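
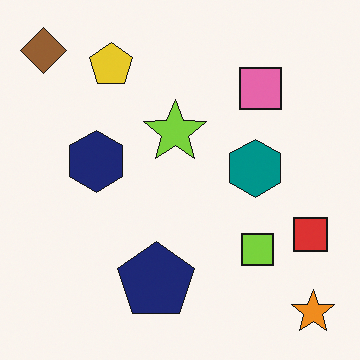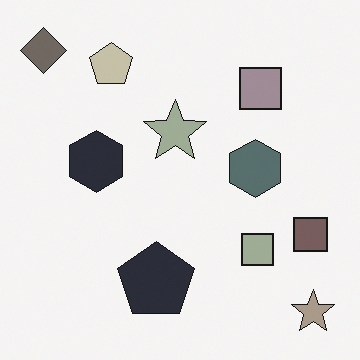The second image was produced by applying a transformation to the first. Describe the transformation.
It was made much more muted (saturation change).

All colors are more muted and greyish — a global saturation change.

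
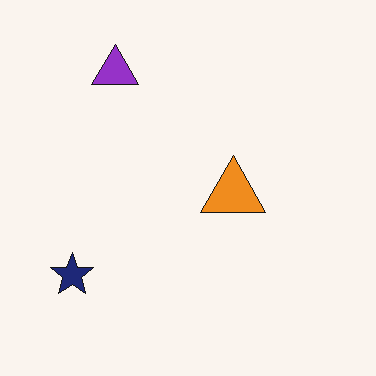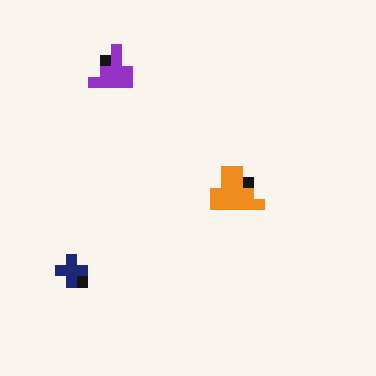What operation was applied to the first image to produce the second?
The second image is the first coarsely pixelated.

Shapes are reduced to large square blocks; fine edges and outlines are lost — a downscale-then-upscale (mosaic) effect.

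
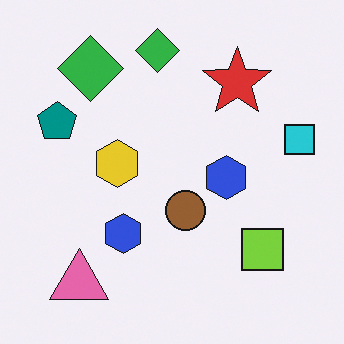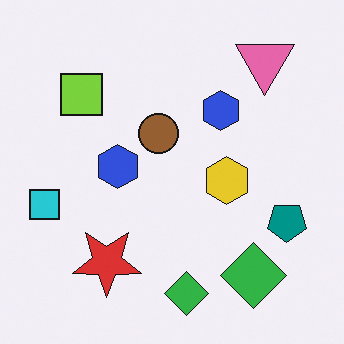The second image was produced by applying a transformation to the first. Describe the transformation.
Rotated 180°.

The pink triangle sits in the bottom-left of the first image and the top-right of the second — consistent with a whole-image 180° rotation.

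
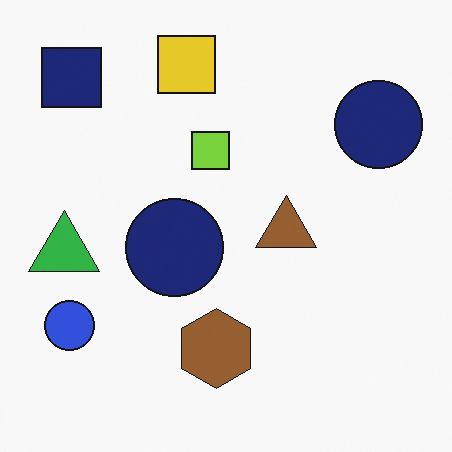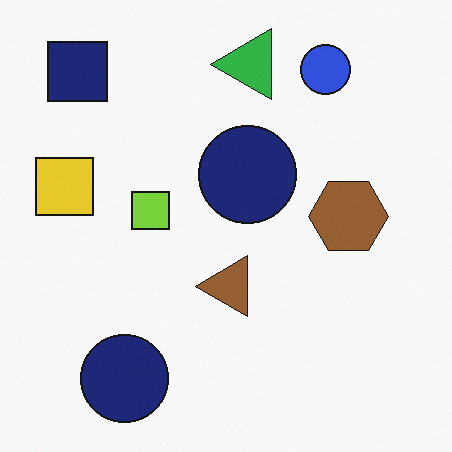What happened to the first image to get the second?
The transformation is: transposed (reflected across the top-left ↔ bottom-right diagonal).

Shapes have swapped their row and column positions — what was in the top-right is now in the bottom-left — a diagonal reflection.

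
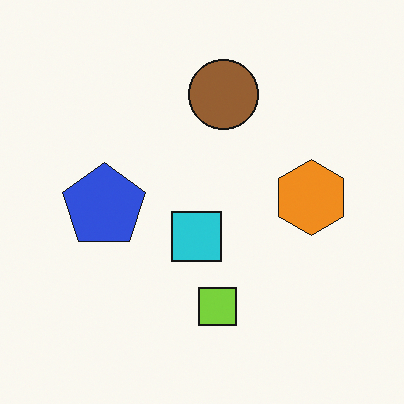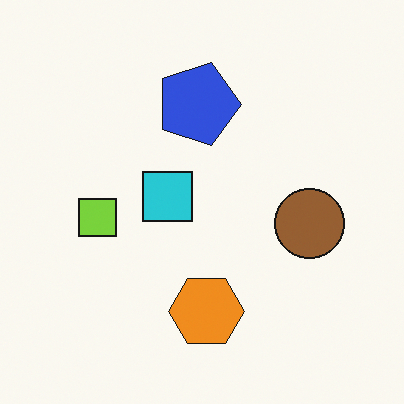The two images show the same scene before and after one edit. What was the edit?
Rotated 90° clockwise.

The brown circle sits in the top of the first image and the right of the second — consistent with a whole-image 90° clockwise rotation.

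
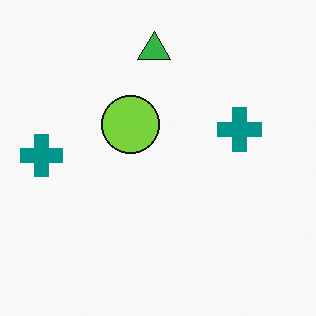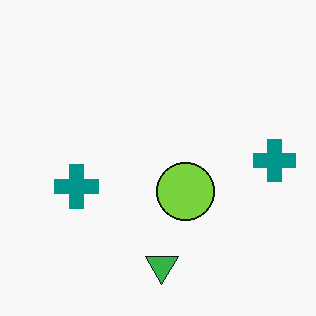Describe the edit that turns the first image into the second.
Rotated 180°.

The green triangle sits in the top of the first image and the bottom of the second — consistent with a whole-image 180° rotation.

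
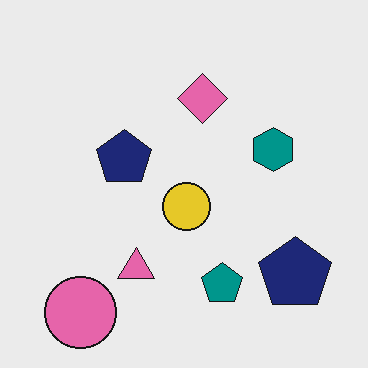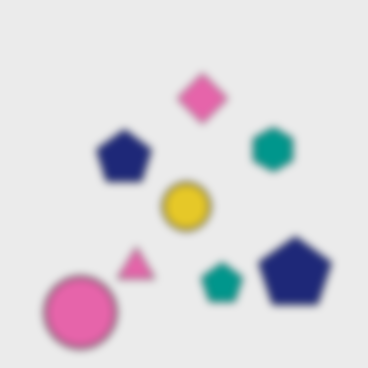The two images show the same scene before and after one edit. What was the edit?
The transformation is: moderately blurred.

Shape edges and outlines are uniformly softened across the whole image.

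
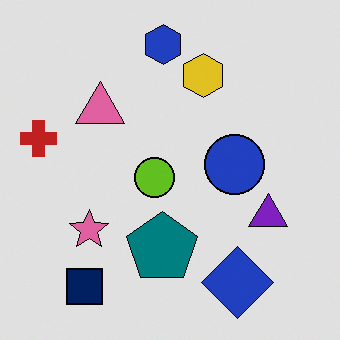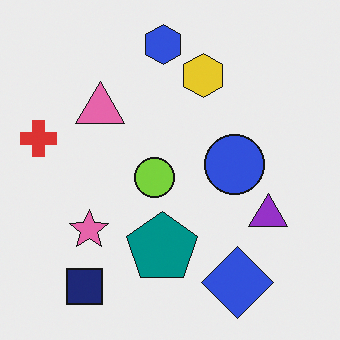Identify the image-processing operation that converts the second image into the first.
It was moderately posterized.

Each flat color has snapped to a coarser quantized level — most visibly, the near-white background has dropped to a flat grey.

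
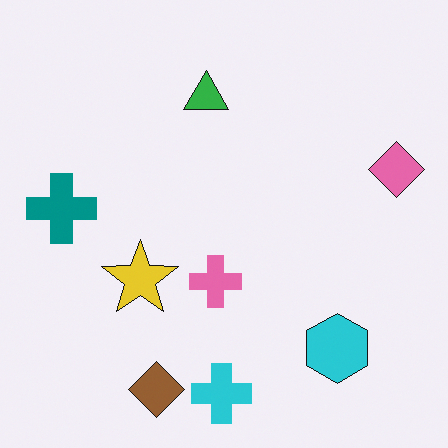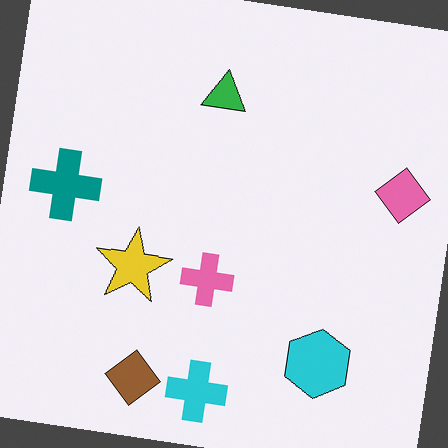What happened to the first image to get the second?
This is the original image rotated clockwise by a slight angle.

Every shape is tilted by the same angle and the image corners show triangular fill wedges — a whole-image rotation by a non-right angle.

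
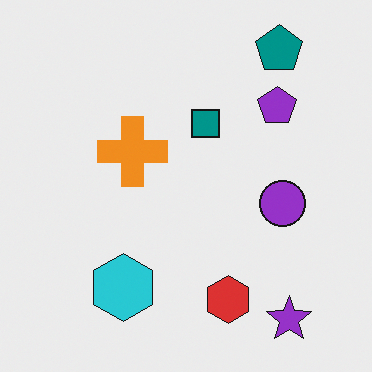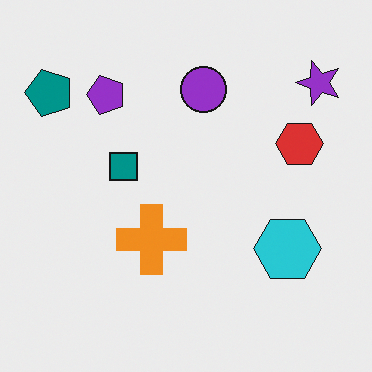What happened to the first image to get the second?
The transformation is: rotated 90° counter-clockwise.

The purple star sits in the bottom-right of the first image and the top-right of the second — consistent with a whole-image 90° counter-clockwise rotation.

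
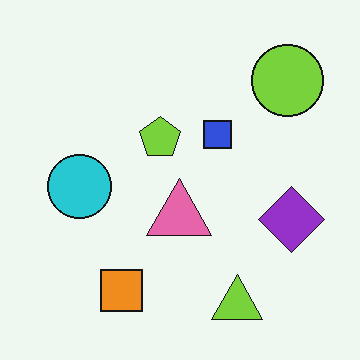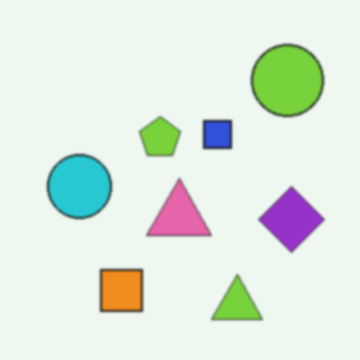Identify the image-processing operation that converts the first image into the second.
Slightly softened.

Shape edges and outlines are uniformly softened across the whole image.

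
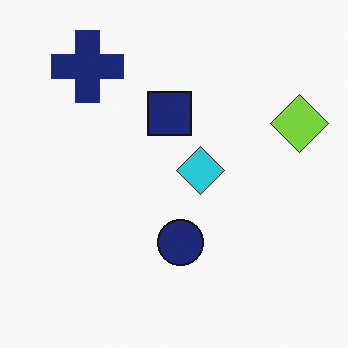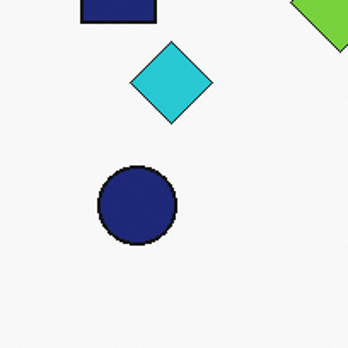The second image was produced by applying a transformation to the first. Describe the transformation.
Cropped to a noticeably smaller region and rescaled.

The visible shapes are larger and the field of view is narrower; shapes near the original edges may be partly or wholly outside the frame — a crop-and-rescale.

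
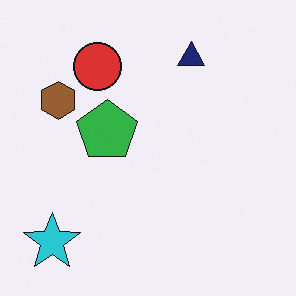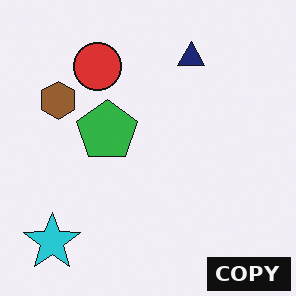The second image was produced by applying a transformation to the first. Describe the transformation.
This is the original image watermarked with the text "COPY" in the lower-right corner.

A dark label reading "COPY" appears in the lower-right corner.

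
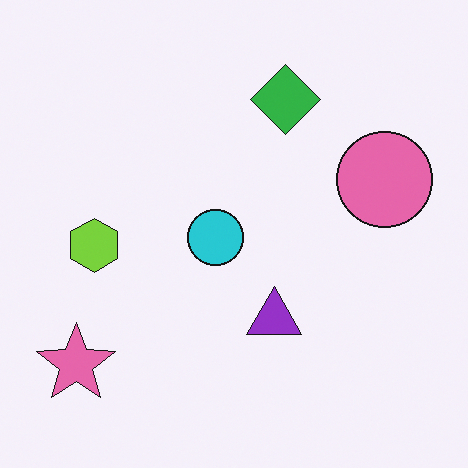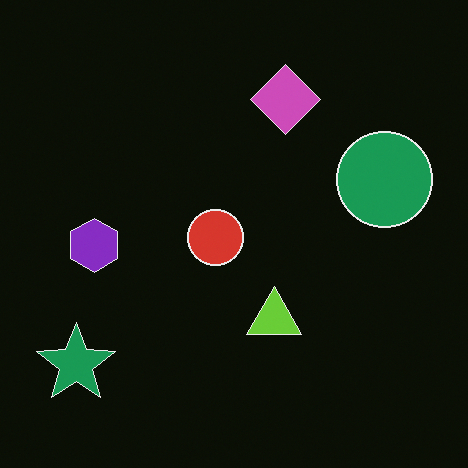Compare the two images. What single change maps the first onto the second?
The image was color-inverted (negative).

The light background has become dark and every shape's color is its complement — a photographic negative.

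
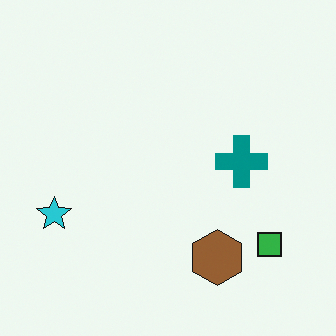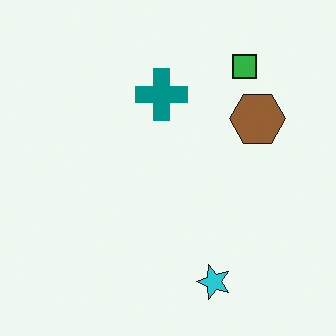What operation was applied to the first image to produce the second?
The image was rotated 90° counter-clockwise.

The green square sits in the bottom-right of the first image and the top-right of the second — consistent with a whole-image 90° counter-clockwise rotation.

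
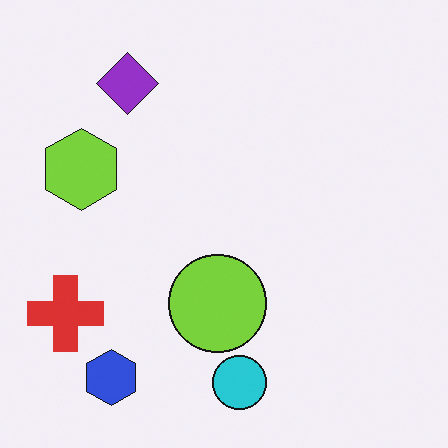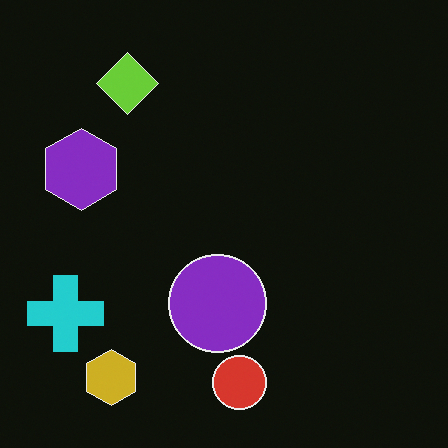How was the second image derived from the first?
The image was color-inverted (negative).

The light background has become dark and every shape's color is its complement — a photographic negative.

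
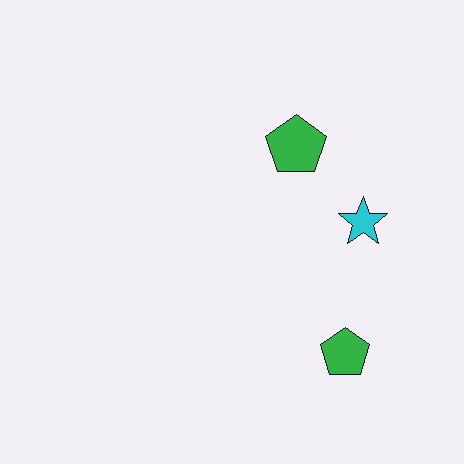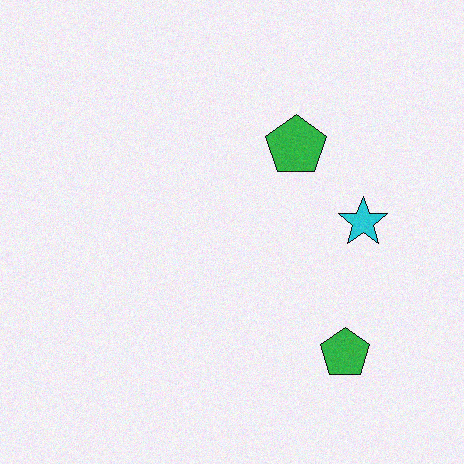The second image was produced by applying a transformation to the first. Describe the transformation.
The image was degraded with light additive noise.

Random speckle covers the whole image, including the flat background.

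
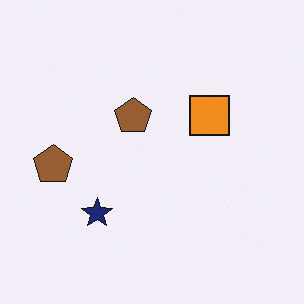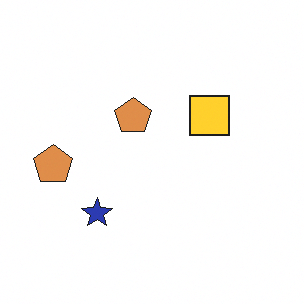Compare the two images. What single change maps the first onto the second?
Brightened a lot.

Every pixel — background and shapes alike — is uniformly brightened.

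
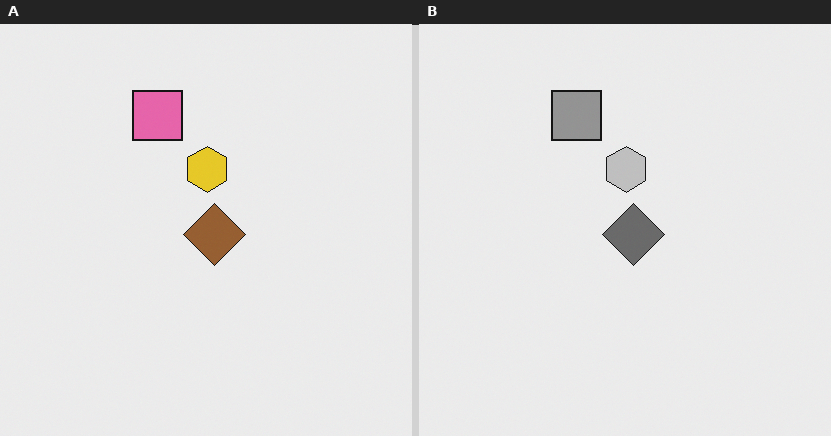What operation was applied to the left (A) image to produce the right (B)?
It was converted to grayscale.

All color is removed — every shape is now a shade of grey.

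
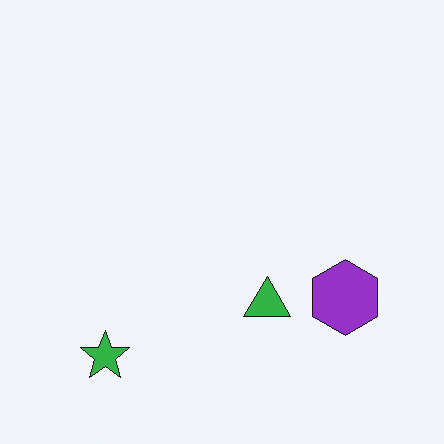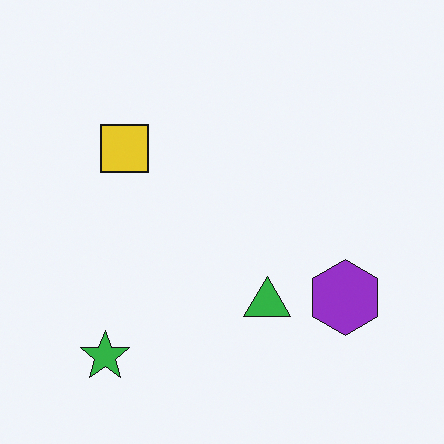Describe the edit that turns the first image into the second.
It was overlaid with an additional yellow square.

A yellow square appears in the second image that is absent from the first.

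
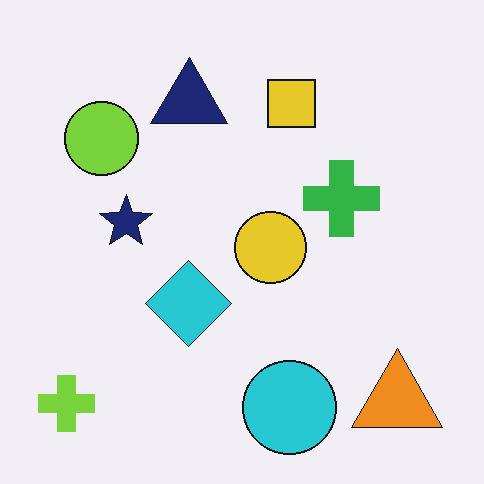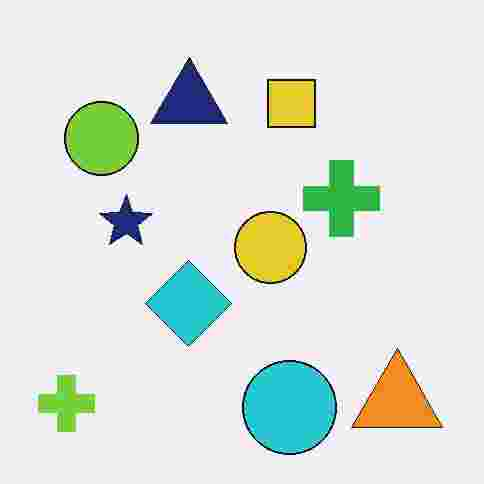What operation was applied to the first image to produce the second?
This is the original image heavily JPEG-compressed with obvious blocking artifacts.

Blocky 8×8 compression artifacts appear around shape edges and the flat background shows ringing — characteristic JPEG degradation.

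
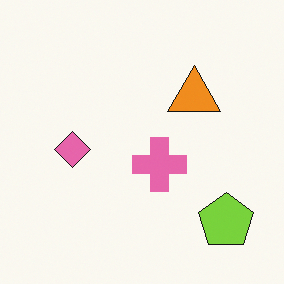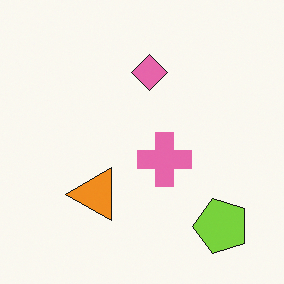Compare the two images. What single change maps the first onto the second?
The transformation is: transposed (reflected across the top-left ↔ bottom-right diagonal).

Shapes have swapped their row and column positions — what was in the top-right is now in the bottom-left — a diagonal reflection.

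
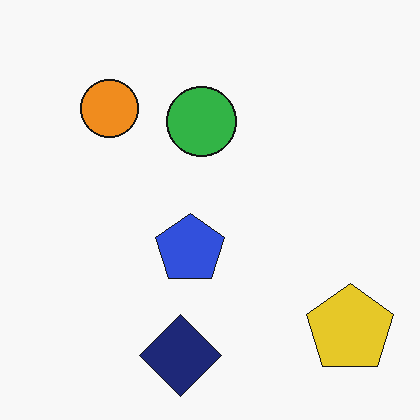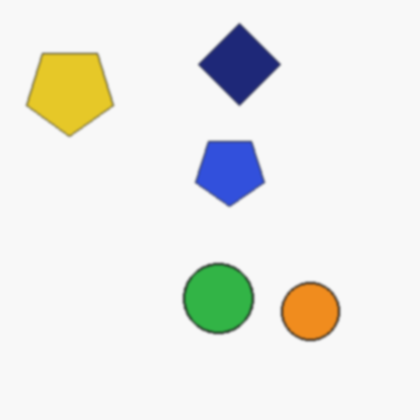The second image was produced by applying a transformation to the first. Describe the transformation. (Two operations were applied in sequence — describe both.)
The image was rotated 180°, then slightly softened.

The yellow pentagon sits in the bottom-right of the first image and the top-left of the second — consistent with a whole-image 180° rotation. Shape edges and outlines are uniformly softened across the whole image.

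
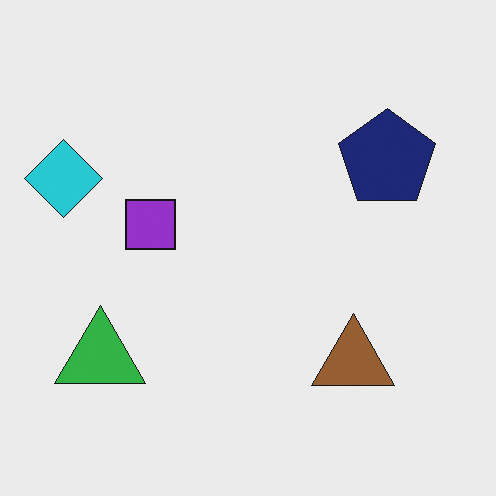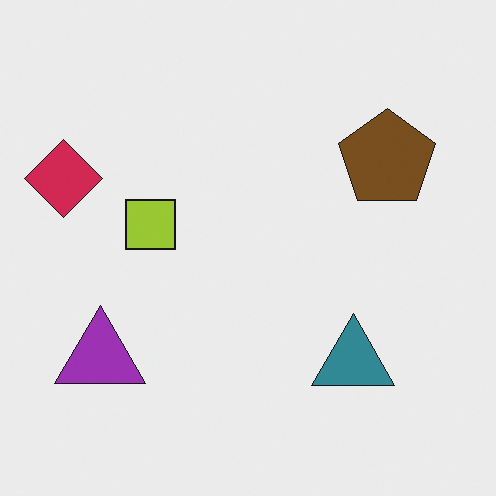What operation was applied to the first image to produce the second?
The second image is the first hue-shifted by a large amount.

Every shape's color has rotated by the same amount around the hue wheel — a uniform hue shift.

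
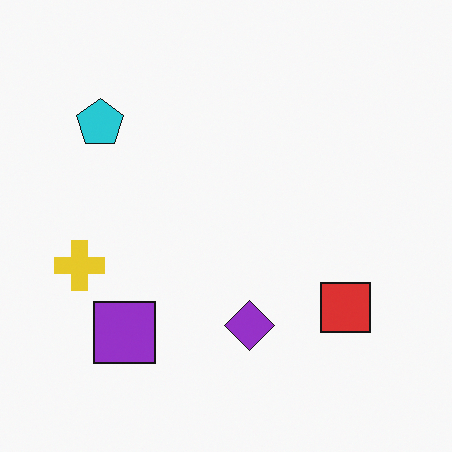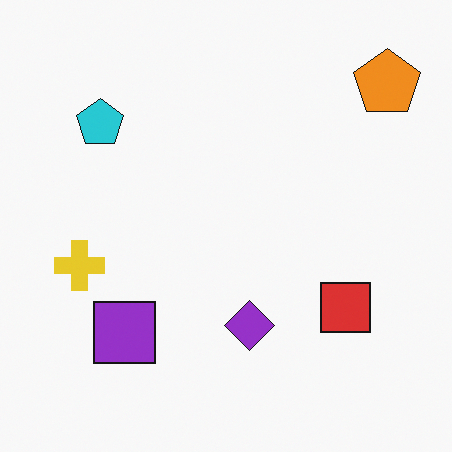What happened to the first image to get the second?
The transformation is: overlaid with an additional orange pentagon.

An orange pentagon appears in the second image that is absent from the first.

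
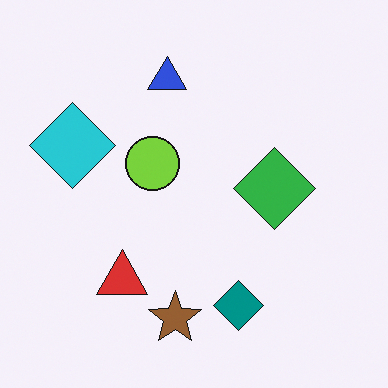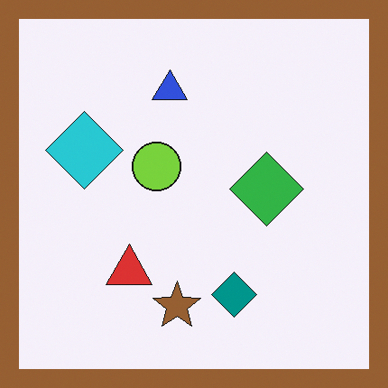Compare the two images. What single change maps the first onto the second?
Framed with a brown border.

A solid brown frame runs around the edge of the second image, with the content slightly shrunk inside it.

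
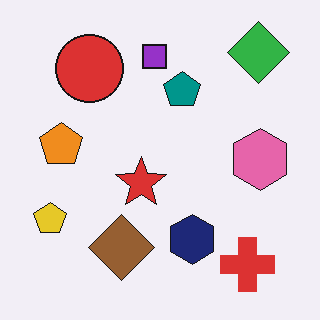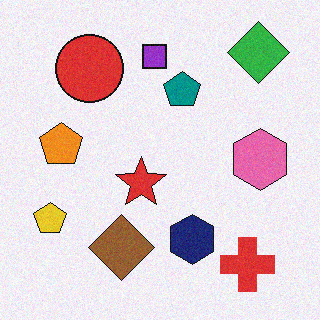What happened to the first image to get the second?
The image was degraded with light additive noise.

Random speckle covers the whole image, including the flat background.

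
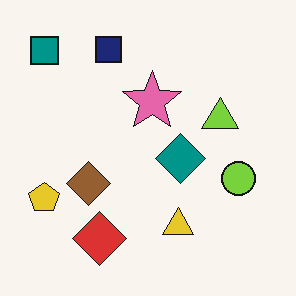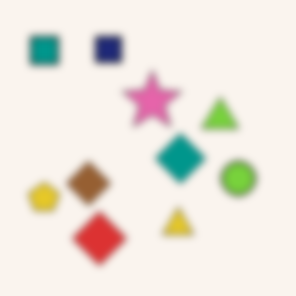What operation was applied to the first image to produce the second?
The image was moderately blurred.

Shape edges and outlines are uniformly softened across the whole image.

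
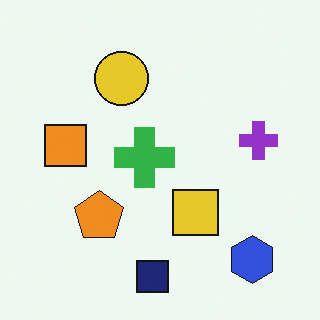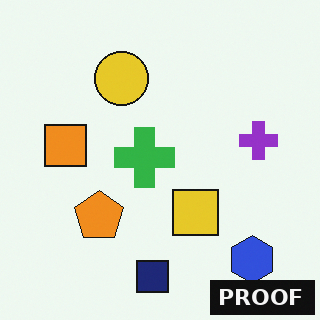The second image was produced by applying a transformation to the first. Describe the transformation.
The transformation is: watermarked with the text "PROOF" in the lower-right corner.

A dark label reading "PROOF" appears in the lower-right corner.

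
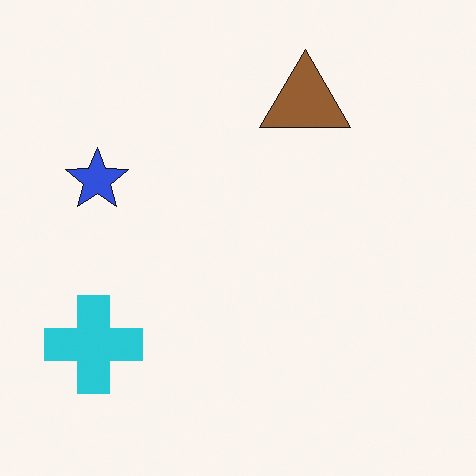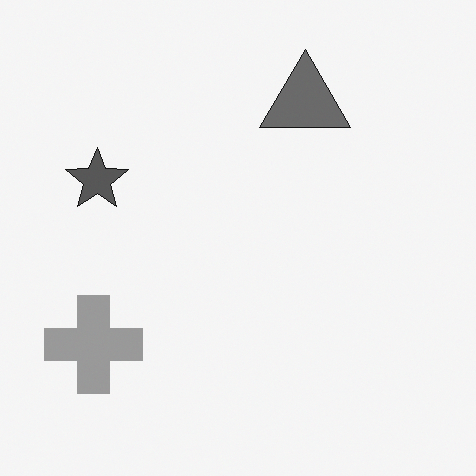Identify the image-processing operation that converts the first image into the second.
The second image is the first converted to grayscale.

All color is removed — every shape is now a shade of grey.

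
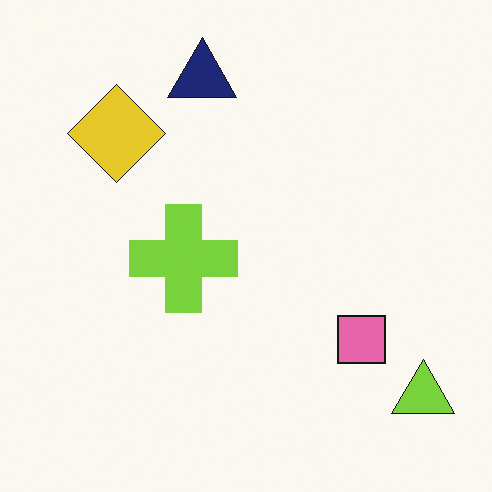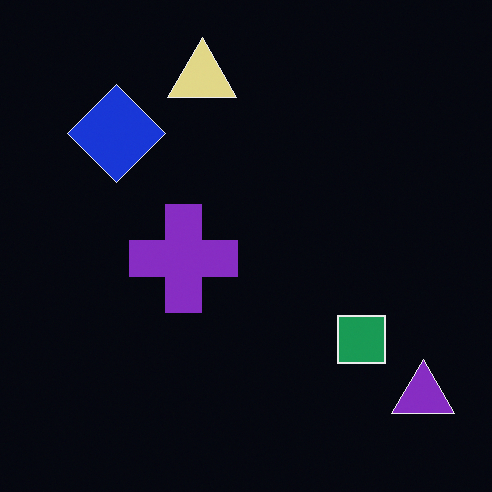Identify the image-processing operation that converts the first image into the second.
The second image is the first color-inverted (negative).

The light background has become dark and every shape's color is its complement — a photographic negative.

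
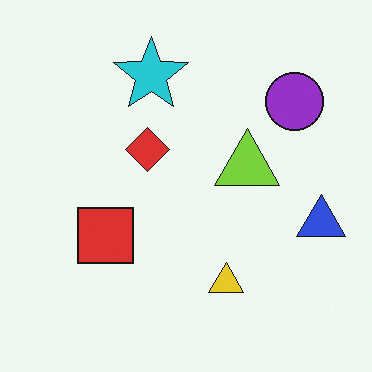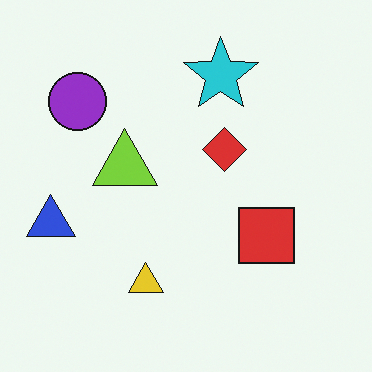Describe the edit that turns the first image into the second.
This is the original image flipped horizontally (left ↔ right).

The blue triangle is in the right of the first image and the left of the second — shapes on opposite sides of the vertical midline have swapped in a mirror flip.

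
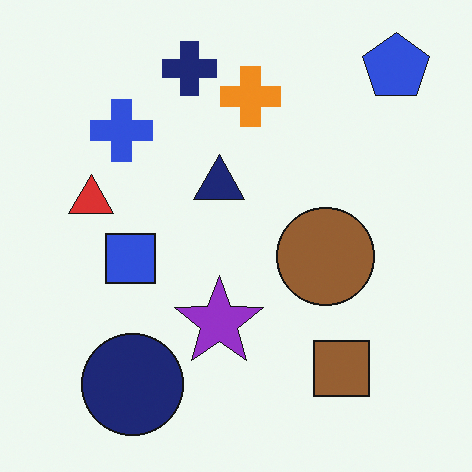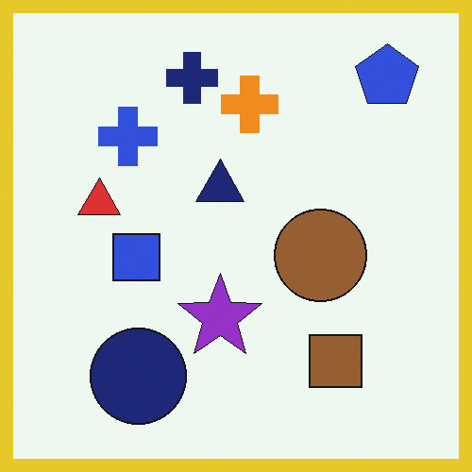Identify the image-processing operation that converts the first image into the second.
It was framed with a yellow border.

A solid yellow frame runs around the edge of the second image, with the content slightly shrunk inside it.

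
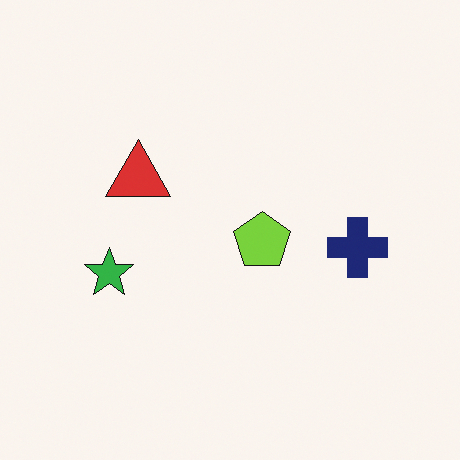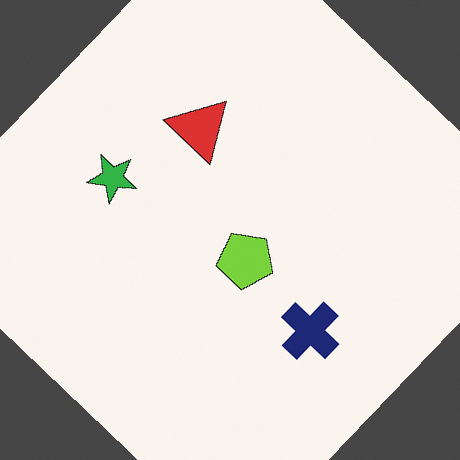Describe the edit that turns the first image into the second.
Rotated clockwise by a large amount — several tens of degrees.

Every shape is tilted by the same angle and the image corners show triangular fill wedges — a whole-image rotation by a non-right angle.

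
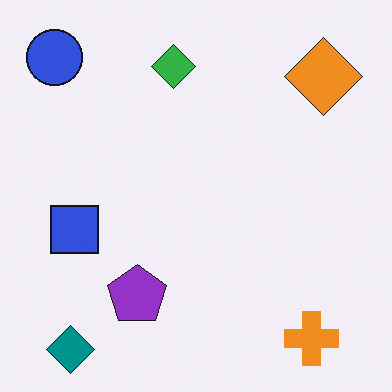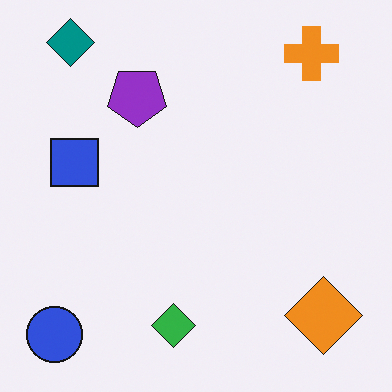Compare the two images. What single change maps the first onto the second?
The image was flipped vertically (top ↔ bottom).

The teal diamond is in the bottom-left of the first image and the top-left of the second — shapes on opposite sides of the horizontal midline have swapped in a mirror flip.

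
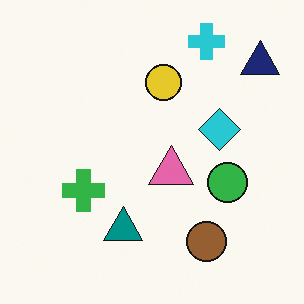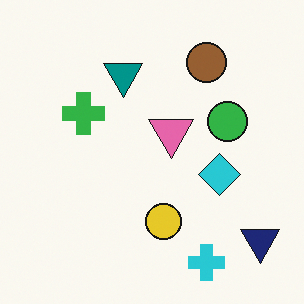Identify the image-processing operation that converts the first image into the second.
The second image is the first flipped vertically (top ↔ bottom).

The cyan cross is in the top-right of the first image and the bottom-right of the second — shapes on opposite sides of the horizontal midline have swapped in a mirror flip.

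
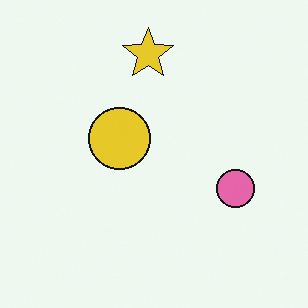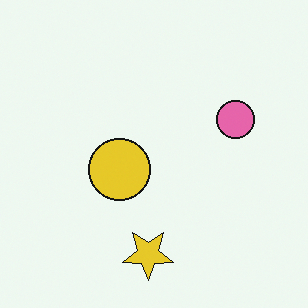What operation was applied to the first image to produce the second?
Flipped vertically (top ↔ bottom).

The yellow star is in the top of the first image and the bottom of the second — shapes on opposite sides of the horizontal midline have swapped in a mirror flip.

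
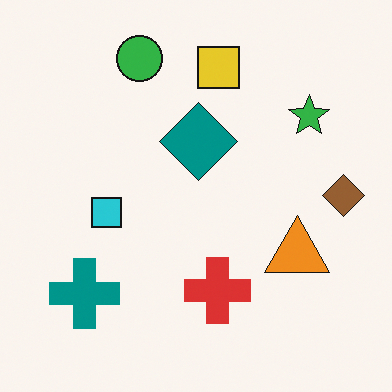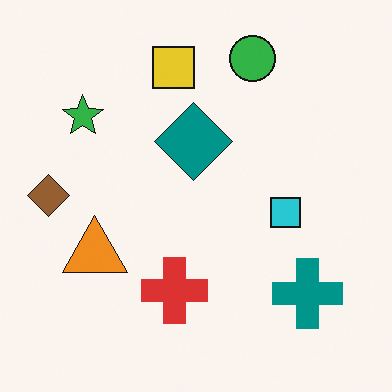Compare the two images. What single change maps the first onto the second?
Flipped horizontally (left ↔ right).

The brown diamond is in the right of the first image and the left of the second — shapes on opposite sides of the vertical midline have swapped in a mirror flip.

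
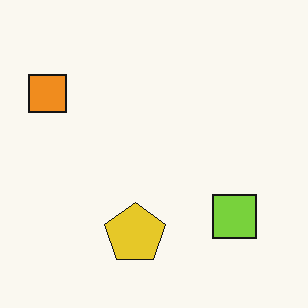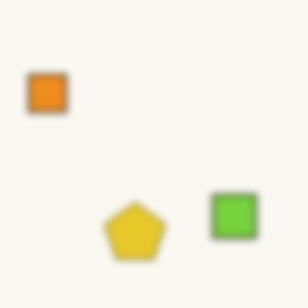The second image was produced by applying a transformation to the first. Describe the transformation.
The second image is the first moderately blurred.

Shape edges and outlines are uniformly softened across the whole image.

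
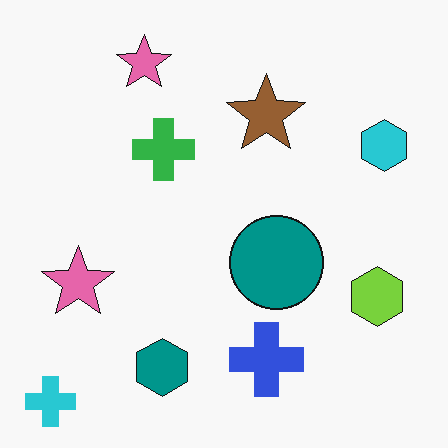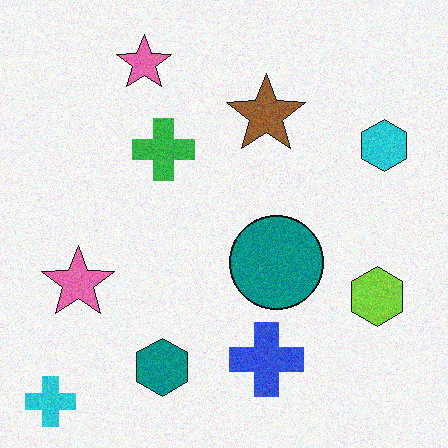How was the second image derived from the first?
This is the original image degraded with moderate additive noise.

Random speckle covers the whole image, including the flat background.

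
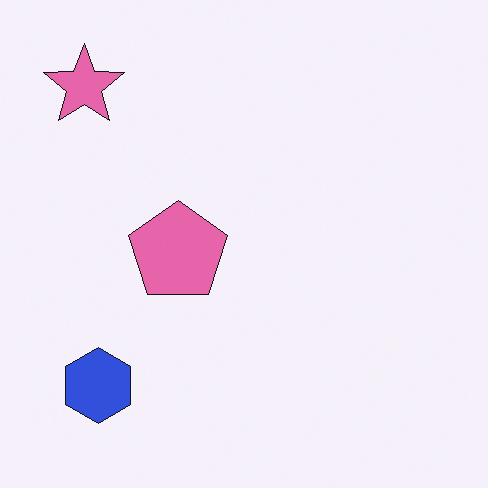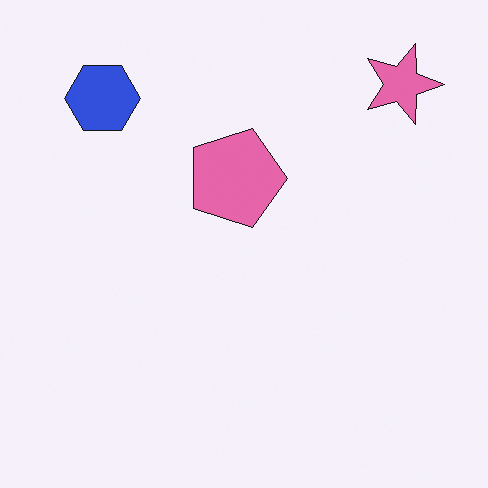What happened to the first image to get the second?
The transformation is: rotated 90° clockwise.

The pink star sits in the top-left of the first image and the top-right of the second — consistent with a whole-image 90° clockwise rotation.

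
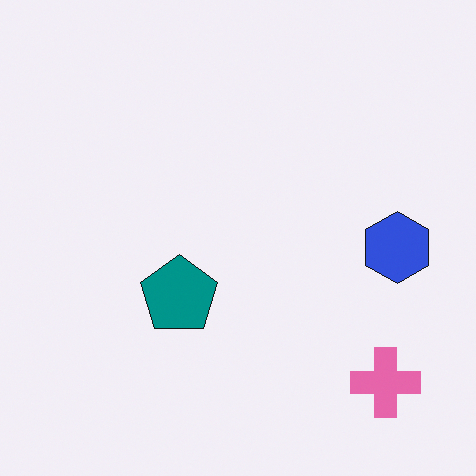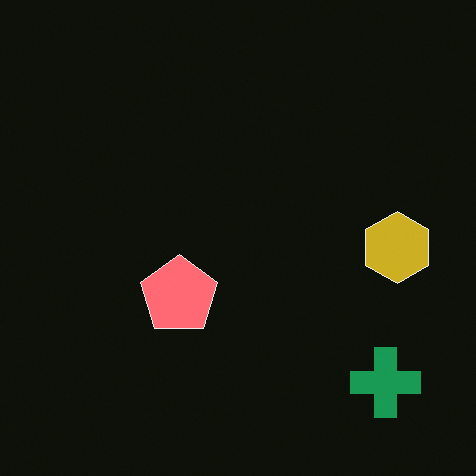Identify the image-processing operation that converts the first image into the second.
This is the original image color-inverted (negative).

The light background has become dark and every shape's color is its complement — a photographic negative.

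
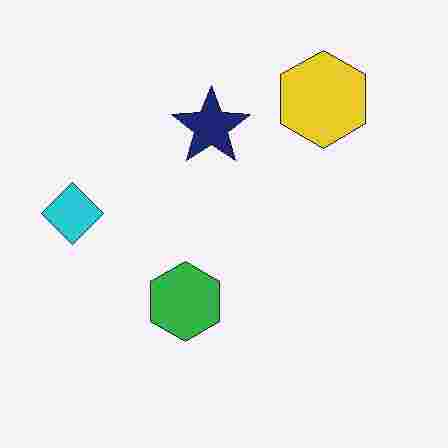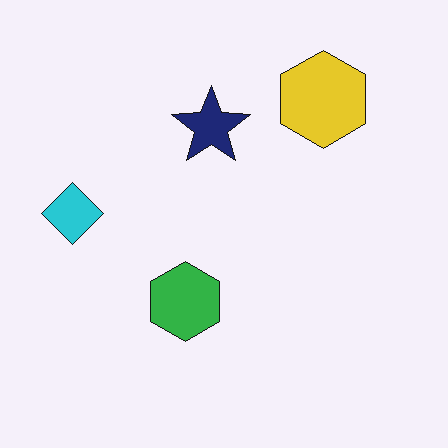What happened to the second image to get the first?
Heavily JPEG-compressed with obvious blocking artifacts.

Blocky 8×8 compression artifacts appear around shape edges and the flat background shows ringing — characteristic JPEG degradation.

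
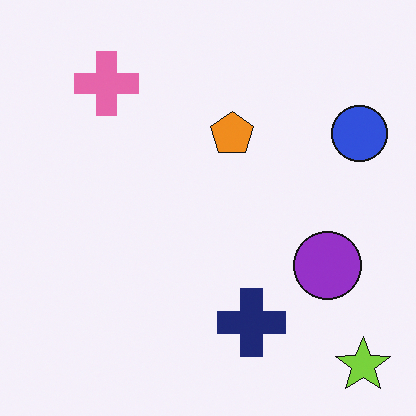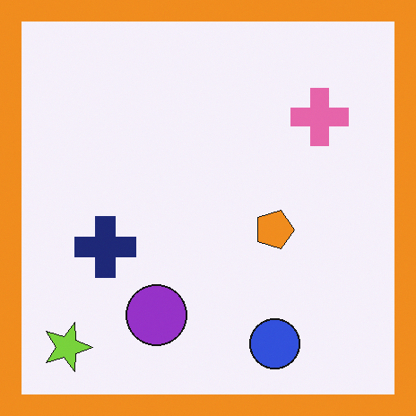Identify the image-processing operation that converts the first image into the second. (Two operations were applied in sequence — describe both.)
The second image is the first rotated 90° clockwise, then framed with a orange border.

The lime star sits in the bottom-right of the first image and the bottom-left of the second — consistent with a whole-image 90° clockwise rotation. A solid orange frame runs around the edge of the second image, with the content slightly shrunk inside it.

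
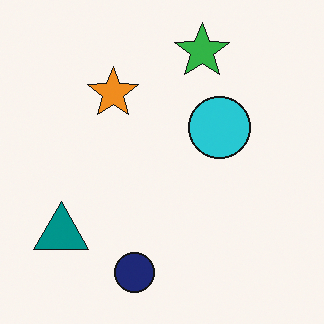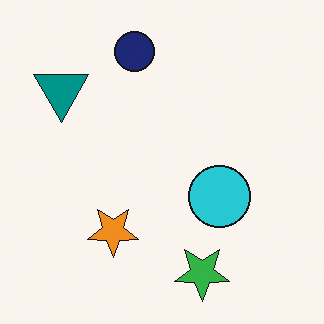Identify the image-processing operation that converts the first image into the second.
The transformation is: flipped vertically (top ↔ bottom).

The green star is in the top of the first image and the bottom of the second — shapes on opposite sides of the horizontal midline have swapped in a mirror flip.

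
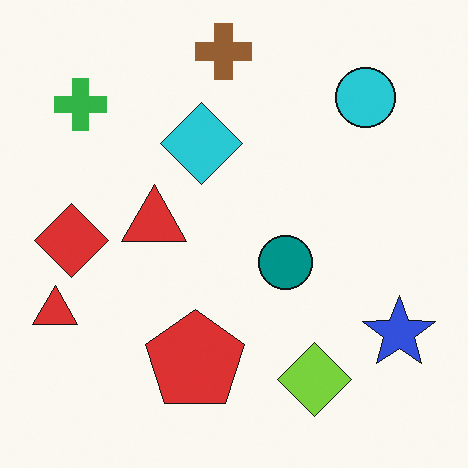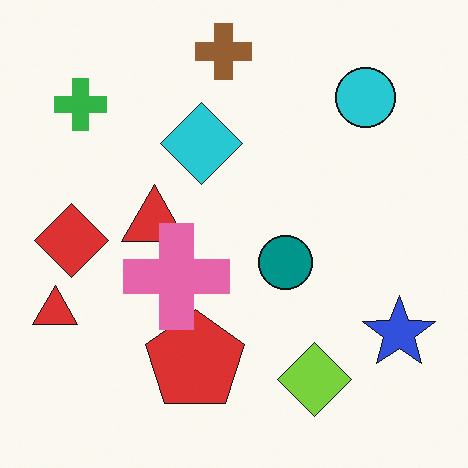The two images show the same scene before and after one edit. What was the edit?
Overlaid with an additional pink cross.

A pink cross appears in the second image that is absent from the first.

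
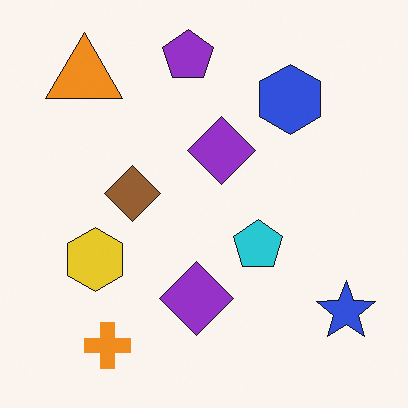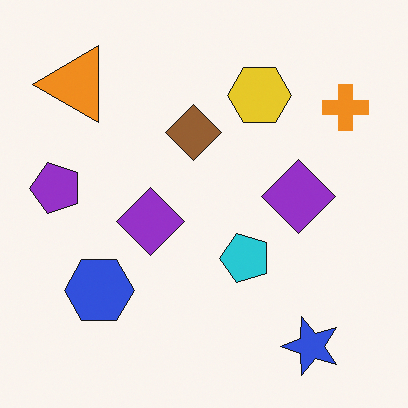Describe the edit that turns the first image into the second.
The second image is the first transposed (reflected across the top-left ↔ bottom-right diagonal).

Shapes have swapped their row and column positions — what was in the top-right is now in the bottom-left — a diagonal reflection.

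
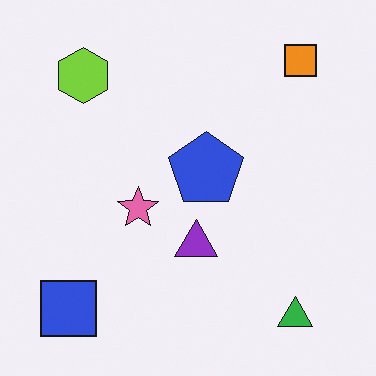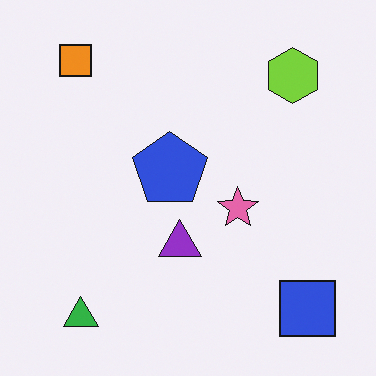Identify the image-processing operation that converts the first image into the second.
The second image is the first flipped horizontally (left ↔ right).

The blue square is in the bottom-left of the first image and the bottom-right of the second — shapes on opposite sides of the vertical midline have swapped in a mirror flip.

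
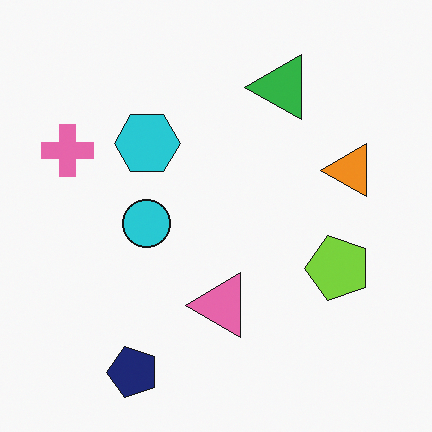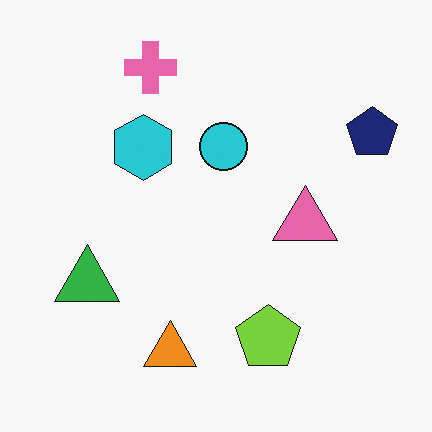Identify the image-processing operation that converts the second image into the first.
The transformation is: transposed (reflected across the top-left ↔ bottom-right diagonal).

Shapes have swapped their row and column positions — what was in the top-right is now in the bottom-left — a diagonal reflection.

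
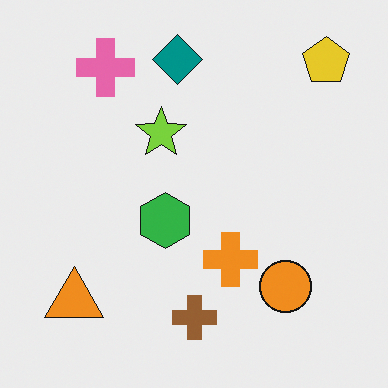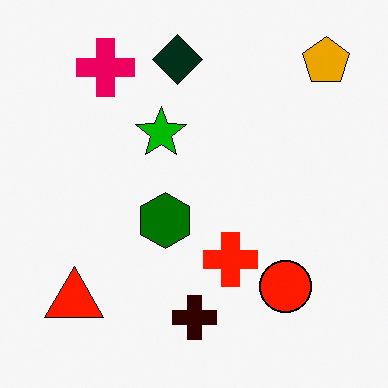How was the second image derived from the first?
The transformation is: boosted in contrast.

Tones are pushed away from mid-grey across the whole image — a global contrast change.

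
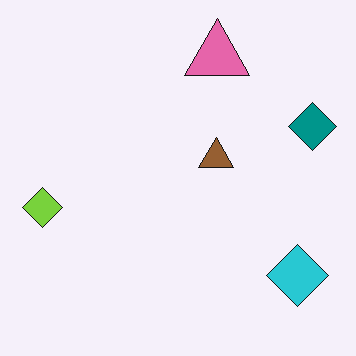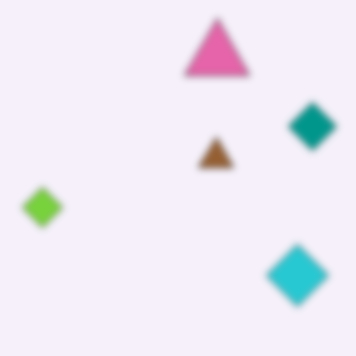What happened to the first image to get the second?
This is the original image moderately blurred.

Shape edges and outlines are uniformly softened across the whole image.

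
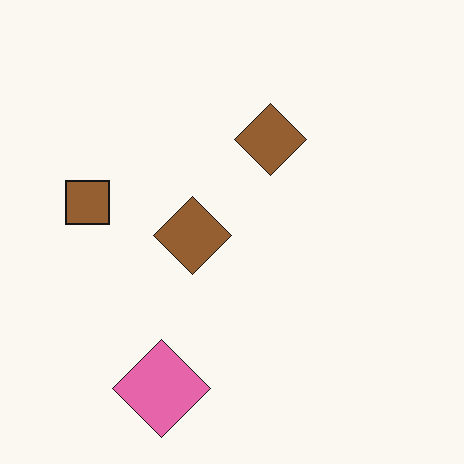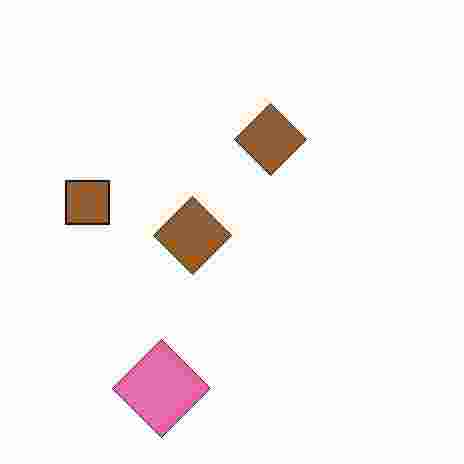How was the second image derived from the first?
This is the original image heavily JPEG-compressed with obvious blocking artifacts.

Blocky 8×8 compression artifacts appear around shape edges and the flat background shows ringing — characteristic JPEG degradation.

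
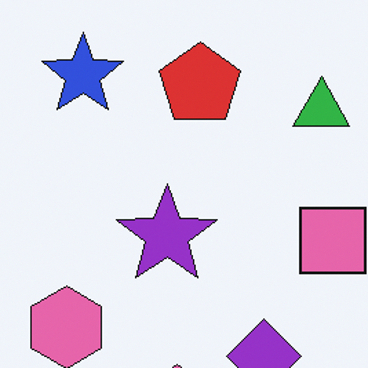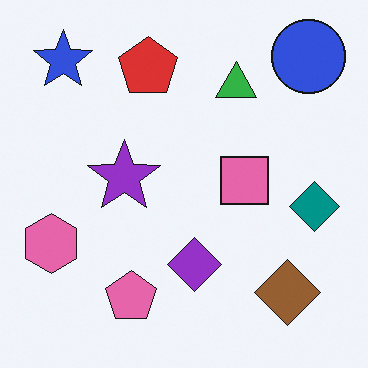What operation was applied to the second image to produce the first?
The first image is the second cropped to a modestly smaller region and rescaled.

The visible shapes are larger and the field of view is narrower; shapes near the original edges may be partly or wholly outside the frame — a crop-and-rescale.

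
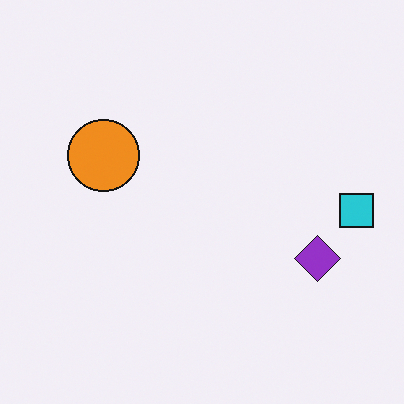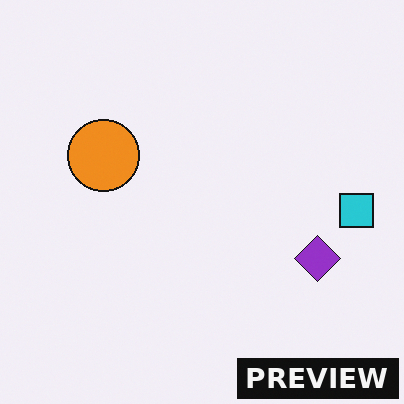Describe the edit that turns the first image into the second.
This is the original image watermarked with the text "PREVIEW" in the lower-right corner.

A dark label reading "PREVIEW" appears in the lower-right corner.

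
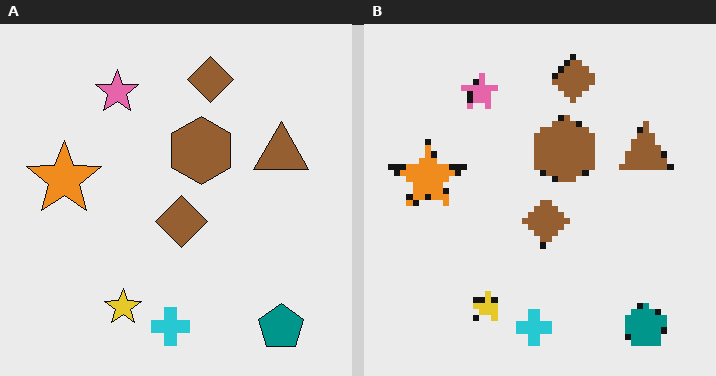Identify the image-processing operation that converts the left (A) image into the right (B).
Pixelated into visible square blocks.

Shapes are reduced to large square blocks; fine edges and outlines are lost — a downscale-then-upscale (mosaic) effect.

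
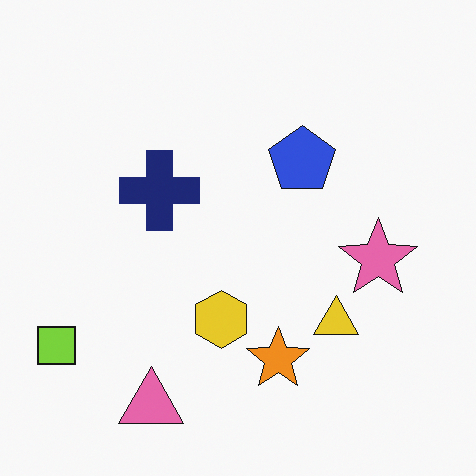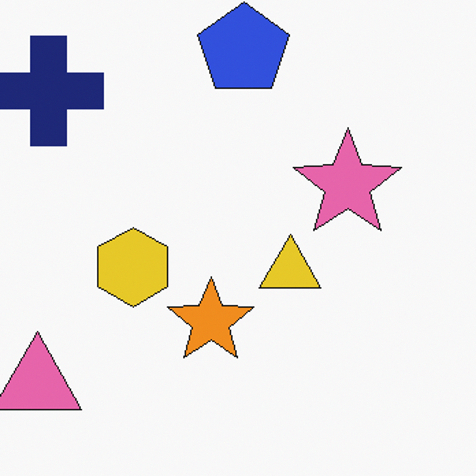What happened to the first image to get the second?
Cropped to a modestly smaller region and rescaled.

The visible shapes are larger and the field of view is narrower; shapes near the original edges may be partly or wholly outside the frame — a crop-and-rescale.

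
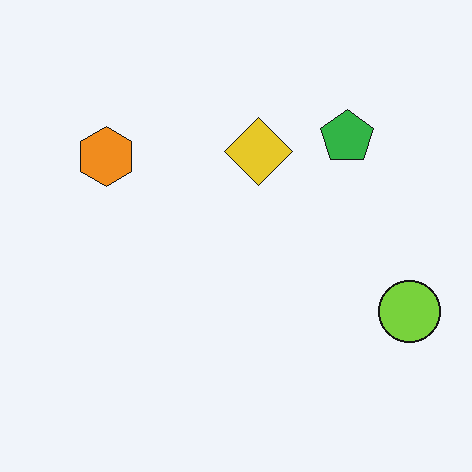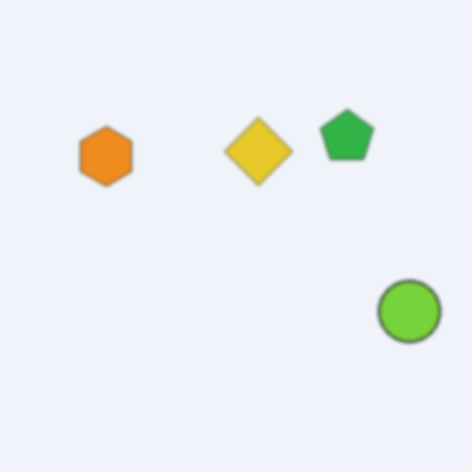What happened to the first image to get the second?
It was given a subtle gaussian blur.

Shape edges and outlines are uniformly softened across the whole image.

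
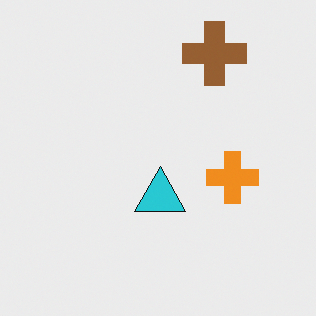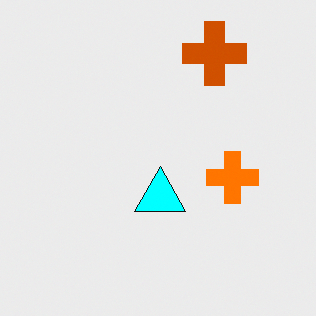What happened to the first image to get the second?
Heavily oversaturated.

All colors are more vivid — a global saturation change.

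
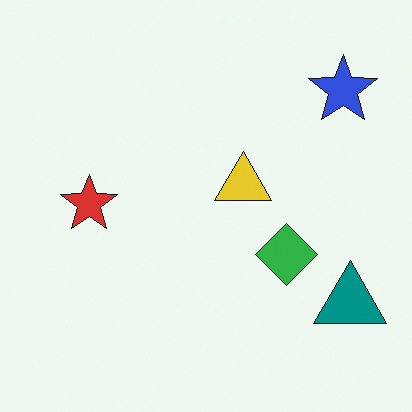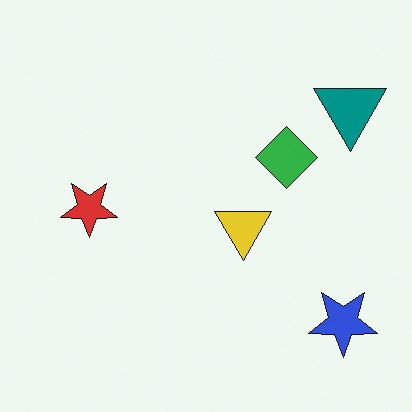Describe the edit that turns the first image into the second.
It was flipped vertically (top ↔ bottom).

The blue star is in the top-right of the first image and the bottom-right of the second — shapes on opposite sides of the horizontal midline have swapped in a mirror flip.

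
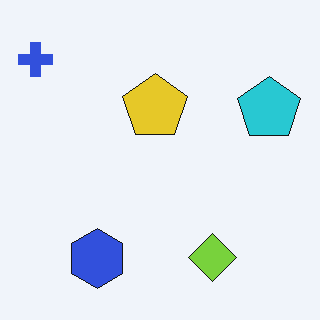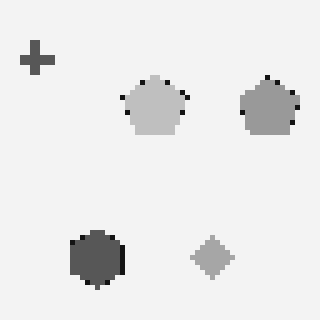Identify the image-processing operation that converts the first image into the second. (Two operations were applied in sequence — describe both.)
This is the original image converted to grayscale, then lightly pixelated (a mild mosaic effect).

All color is removed — every shape is now a shade of grey. Shapes are reduced to large square blocks; fine edges and outlines are lost — a downscale-then-upscale (mosaic) effect.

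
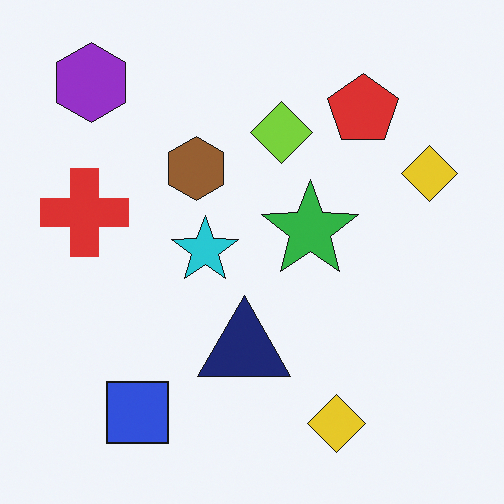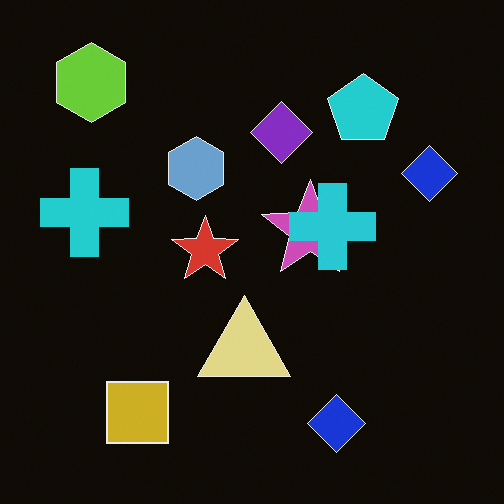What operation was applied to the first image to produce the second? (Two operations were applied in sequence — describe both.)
The image was color-inverted (negative), then overlaid with an additional cyan cross.

The light background has become dark and every shape's color is its complement — a photographic negative. A cyan cross appears in the second image that is absent from the first.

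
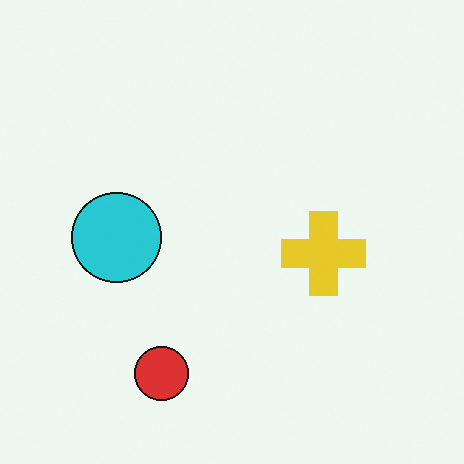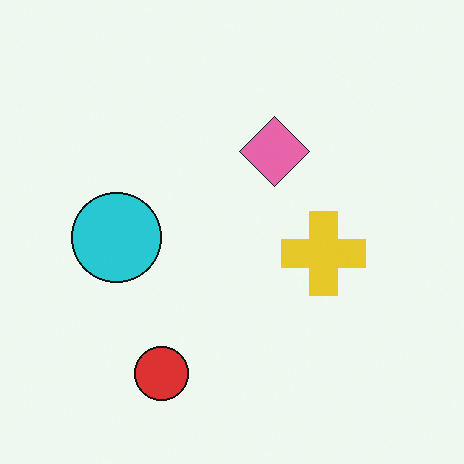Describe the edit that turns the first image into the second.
This is the original image overlaid with an additional pink diamond.

A pink diamond appears in the second image that is absent from the first.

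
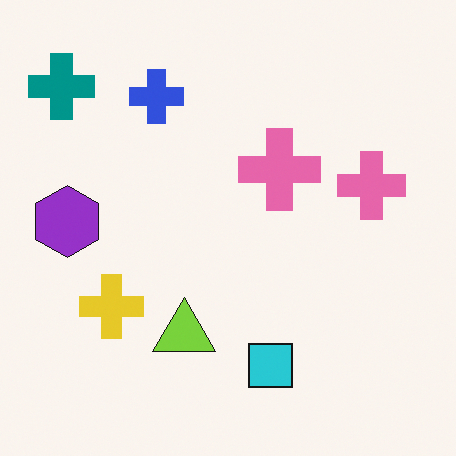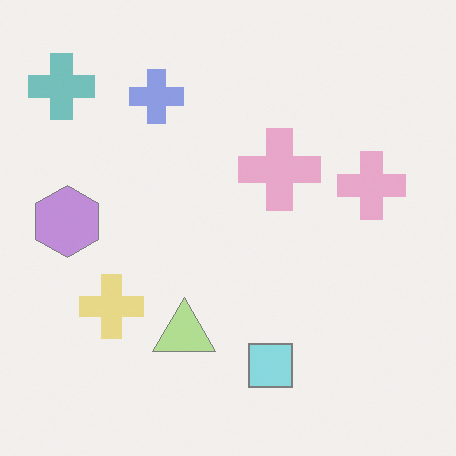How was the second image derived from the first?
Washed out (contrast reduced).

Tones are pushed toward mid-grey across the whole image — a global contrast change.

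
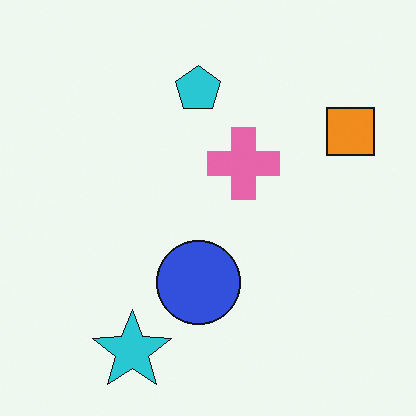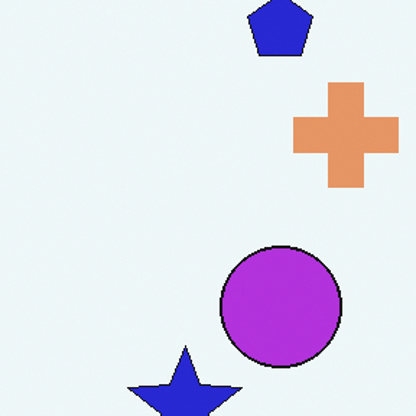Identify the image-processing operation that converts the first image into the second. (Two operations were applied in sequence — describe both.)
This is the original image hue-shifted slightly, then cropped slightly and scaled back up.

Every shape's color has rotated by the same amount around the hue wheel — a uniform hue shift. The visible shapes are larger and the field of view is narrower; shapes near the original edges may be partly or wholly outside the frame — a crop-and-rescale.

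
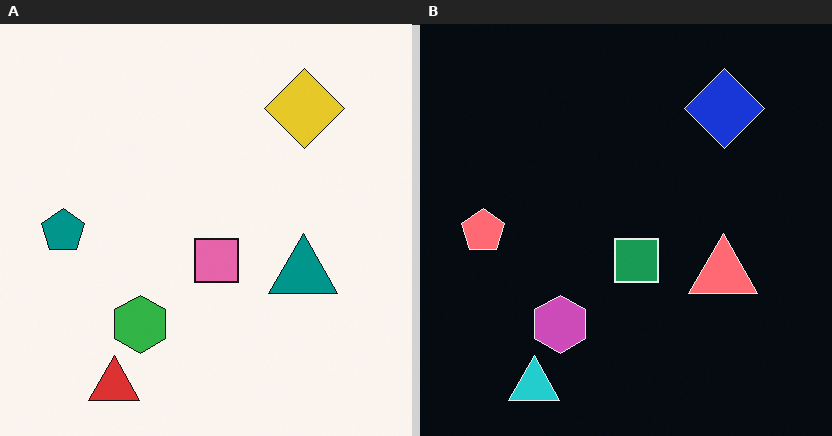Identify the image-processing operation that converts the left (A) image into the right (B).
The transformation is: color-inverted (negative).

The light background has become dark and every shape's color is its complement — a photographic negative.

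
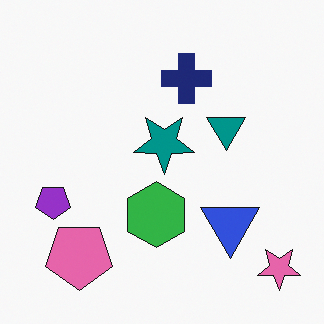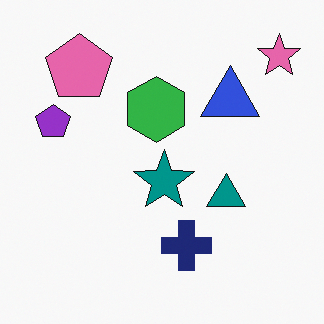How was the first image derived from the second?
It was flipped vertically (top ↔ bottom).

The pink star is in the top-right of the second image and the bottom-right of the first — shapes on opposite sides of the horizontal midline have swapped in a mirror flip.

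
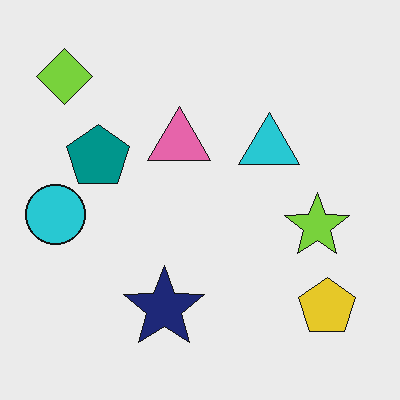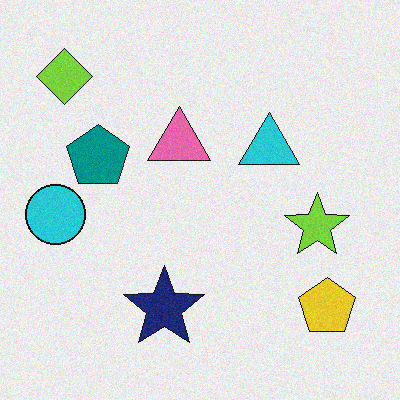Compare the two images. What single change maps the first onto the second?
This is the original image degraded with a light layer of grain.

Random speckle covers the whole image, including the flat background.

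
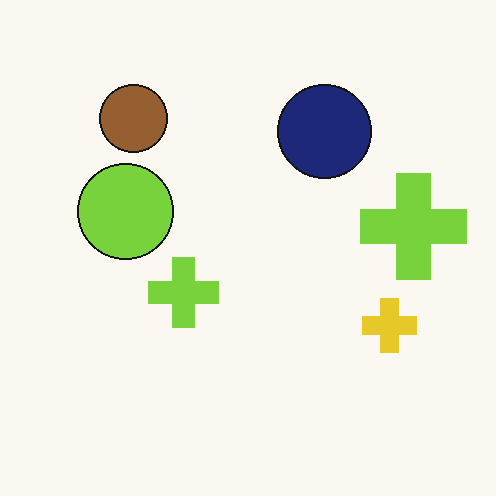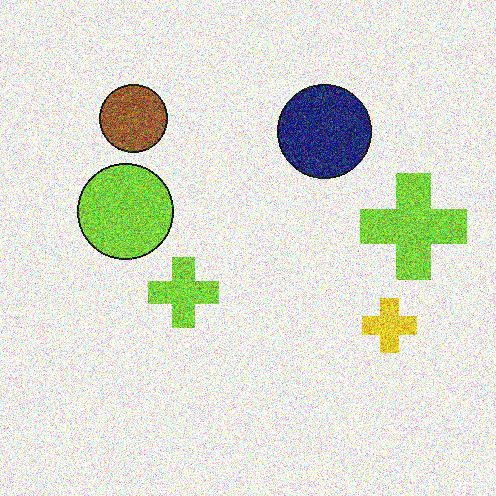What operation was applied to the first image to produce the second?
This is the original image degraded with a thick layer of grain.

Random speckle covers the whole image, including the flat background.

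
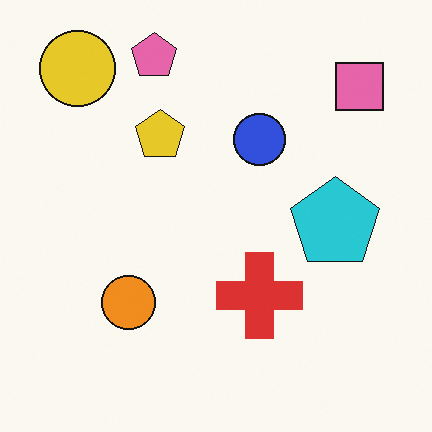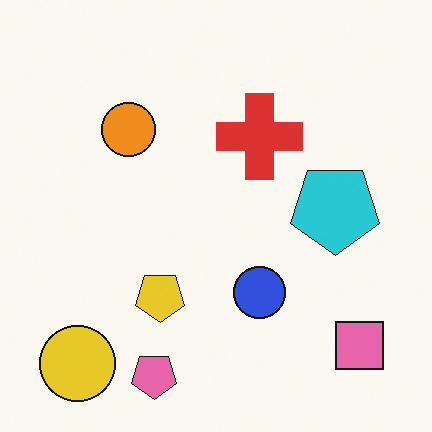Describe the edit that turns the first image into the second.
Flipped vertically (top ↔ bottom).

The pink pentagon is in the top of the first image and the bottom of the second — shapes on opposite sides of the horizontal midline have swapped in a mirror flip.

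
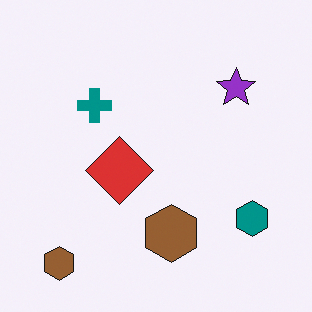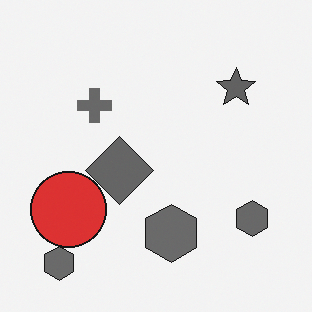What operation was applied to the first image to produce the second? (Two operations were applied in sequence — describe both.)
The second image is the first converted to grayscale, then overlaid with an additional red circle.

All color is removed — every shape is now a shade of grey. A red circle appears in the second image that is absent from the first.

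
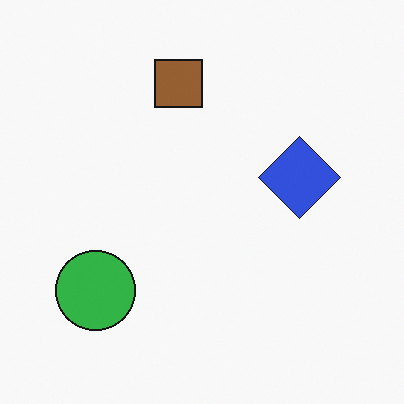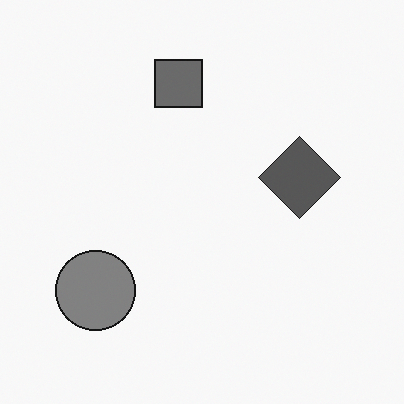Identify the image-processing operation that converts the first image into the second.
The image was converted to grayscale.

All color is removed — every shape is now a shade of grey.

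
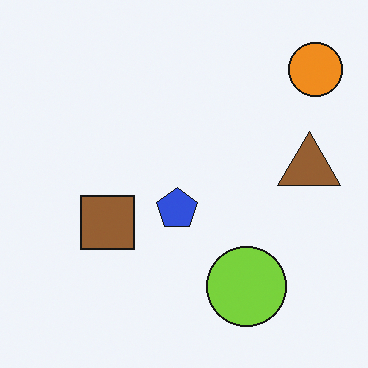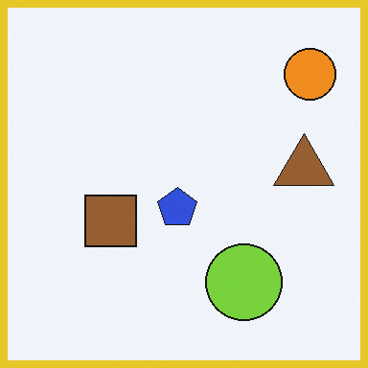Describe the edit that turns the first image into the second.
The transformation is: framed with a yellow border.

A solid yellow frame runs around the edge of the second image, with the content slightly shrunk inside it.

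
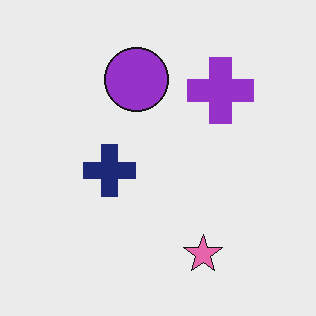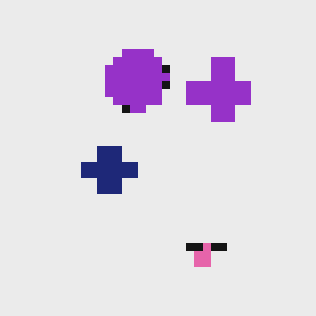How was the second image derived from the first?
The second image is the first pixelated into visible square blocks.

Shapes are reduced to large square blocks; fine edges and outlines are lost — a downscale-then-upscale (mosaic) effect.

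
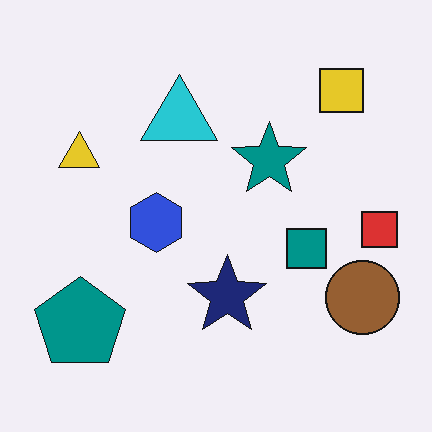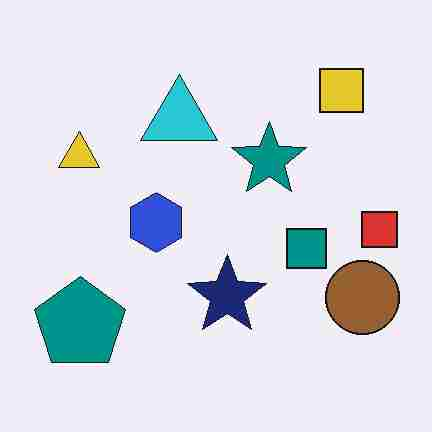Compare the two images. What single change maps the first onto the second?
The transformation is: degraded with heavy JPEG compression.

Blocky 8×8 compression artifacts appear around shape edges and the flat background shows ringing — characteristic JPEG degradation.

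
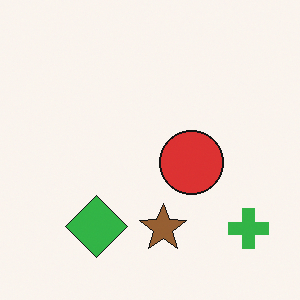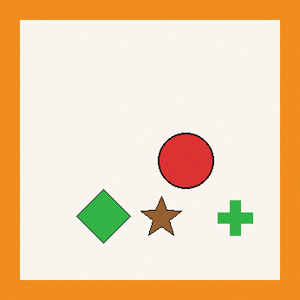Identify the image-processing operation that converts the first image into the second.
It was framed with a orange border.

A solid orange frame runs around the edge of the second image, with the content slightly shrunk inside it.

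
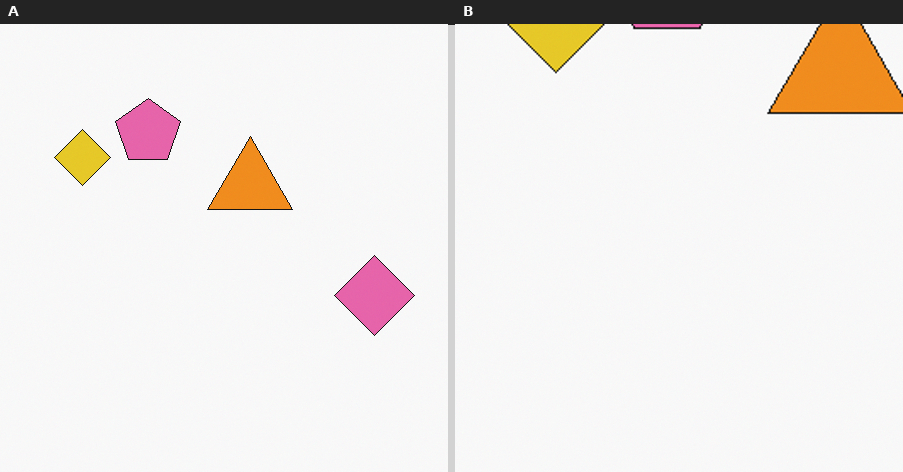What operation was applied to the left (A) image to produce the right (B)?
Cropped tightly and scaled back up.

The visible shapes are larger and the field of view is narrower; shapes near the original edges may be partly or wholly outside the frame — a crop-and-rescale.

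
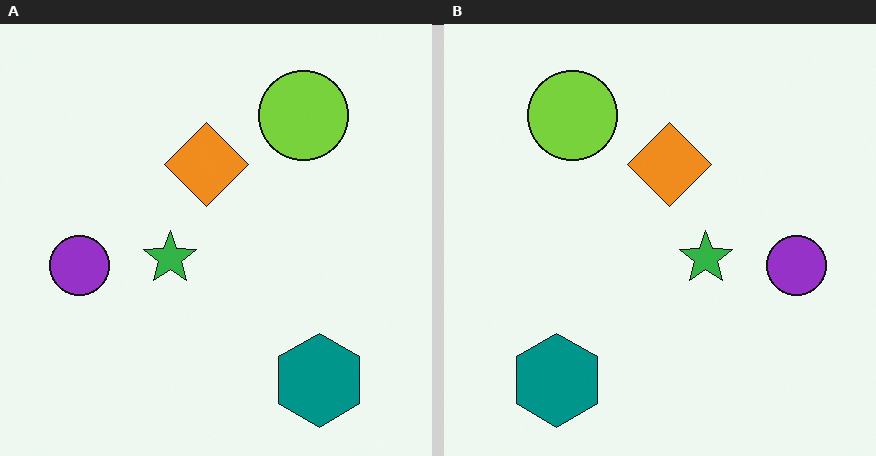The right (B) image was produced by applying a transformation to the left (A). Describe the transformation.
This is the original image flipped horizontally (left ↔ right).

The purple circle is in the left of the left (A) image and the right of the right (B) — shapes on opposite sides of the vertical midline have swapped in a mirror flip.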